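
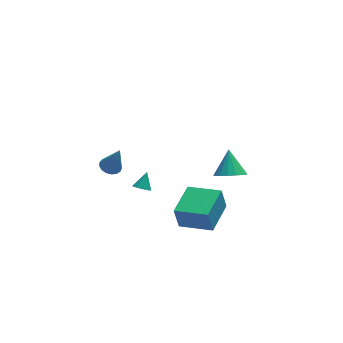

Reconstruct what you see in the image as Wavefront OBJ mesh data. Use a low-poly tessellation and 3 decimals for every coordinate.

v 3.863 0.863 -2.645
v 4.721 1.086 -3.014
v 4.097 1.997 -1.415
v 4.432 1.374 -3.225
v 4.013 1.546 -3.303
v 3.56 1.561 -3.231
v 3.176 1.416 -3.024
v 2.949 1.144 -2.731
v 2.932 0.808 -2.418
v 3.128 0.485 -2.157
v 3.492 0.248 -2.008
v 3.942 0.152 -2.005
v 4.373 0.219 -2.149
v 4.687 0.433 -2.406
v 4.813 0.746 -2.719
v -3.659 -1.866 2.898
v -3.072 -1.717 2.768
v -3.221 -2.214 4.482
v -3.192 -1.461 2.858
v -3.419 -1.298 2.956
v -3.702 -1.265 3.042
v -3.974 -1.37 3.094
v -4.175 -1.588 3.102
v -4.257 -1.871 3.062
v -4.202 -2.152 2.986
v -4.023 -2.368 2.889
v -3.761 -2.469 2.794
v -3.475 -2.432 2.723
v -3.232 -2.265 2.692
v -3.086 -2.007 2.708
v -1.857 -1.367 -0.057
v -1.416 -1.659 -0.099
v -1.403 -0.793 0.697
v -1.391 -1.407 -0.307
v -1.543 -1.139 -0.419
v -1.815 -0.959 -0.392
v -2.103 -0.934 -0.238
v -2.297 -1.075 -0.014
v -2.322 -1.327 0.193
v -2.17 -1.594 0.305
v -1.898 -1.775 0.279
v -1.61 -1.8 0.124
v 1.608 -3.183 -3.084
v 1.346 -3.082 -1.692
v 0.042 -1.984 -3.467
v -0.221 -1.883 -2.075
v 2.901 -1.457 -2.965
v 2.638 -1.356 -1.573
v 1.334 -0.258 -3.348
v 1.072 -0.157 -1.956
f 2 1 4
f 2 4 3
f 4 1 5
f 4 5 3
f 5 1 6
f 5 6 3
f 6 1 7
f 6 7 3
f 7 1 8
f 7 8 3
f 8 1 9
f 8 9 3
f 9 1 10
f 9 10 3
f 10 1 11
f 10 11 3
f 11 1 12
f 11 12 3
f 12 1 13
f 12 13 3
f 13 1 14
f 13 14 3
f 14 1 15
f 14 15 3
f 15 1 2
f 15 2 3
f 17 16 19
f 17 19 18
f 19 16 20
f 19 20 18
f 20 16 21
f 20 21 18
f 21 16 22
f 21 22 18
f 22 16 23
f 22 23 18
f 23 16 24
f 23 24 18
f 24 16 25
f 24 25 18
f 25 16 26
f 25 26 18
f 26 16 27
f 26 27 18
f 27 16 28
f 27 28 18
f 28 16 29
f 28 29 18
f 29 16 30
f 29 30 18
f 30 16 17
f 30 17 18
f 32 31 34
f 32 34 33
f 34 31 35
f 34 35 33
f 35 31 36
f 35 36 33
f 36 31 37
f 36 37 33
f 37 31 38
f 37 38 33
f 38 31 39
f 38 39 33
f 39 31 40
f 39 40 33
f 40 31 41
f 40 41 33
f 41 31 42
f 41 42 33
f 42 31 32
f 42 32 33
f 44 46 43
f 47 44 43
f 43 46 45
f 45 47 43
f 44 50 46
f 48 44 47
f 48 50 44
f 46 50 45
f 49 47 45
f 45 50 49
f 49 48 47
f 50 48 49



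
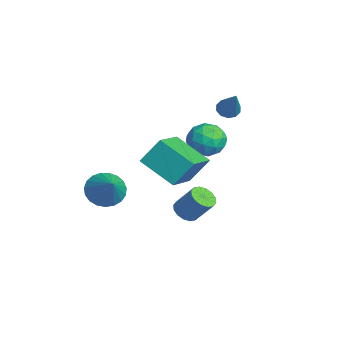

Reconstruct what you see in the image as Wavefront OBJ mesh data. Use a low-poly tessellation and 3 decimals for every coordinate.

v -0.548 -1.127 0.886
v -0.515 -0.205 2.119
v 0.791 0.089 -0.058
v 0.823 1.011 1.175
v 1.037 -2.251 1.685
v 1.069 -1.329 2.918
v 2.375 -1.035 0.741
v 2.408 -0.113 1.974
v 0.919 -0.121 -1.957
v 1.521 -0.064 -2.268
v 2.062 0.637 -1.095
v 1.461 0.581 -0.783
v 1.343 0.226 -2.359
v 1.885 0.927 -1.186
v 1.052 0.423 -2.343
v 1.594 1.124 -1.17
v 0.725 0.474 -2.223
v 1.267 1.176 -1.05
v 0.451 0.366 -2.031
v 0.992 1.067 -0.858
v 0.301 0.128 -1.82
v 0.843 0.829 -0.647
v 0.318 -0.177 -1.645
v 0.859 0.524 -0.472
v 0.495 -0.467 -1.554
v 1.037 0.234 -0.381
v 0.786 -0.664 -1.57
v 1.328 0.037 -0.397
v 1.113 -0.716 -1.69
v 1.655 -0.014 -0.517
v 1.388 -0.607 -1.882
v 1.929 0.094 -0.709
v 1.537 -0.369 -2.093
v 2.079 0.332 -0.92
v -1.979 2.16 0.275
v -1.499 2.408 1.141
v -2.161 0.612 0.819
v -1.681 0.86 1.685
v -2.609 1.237 1.49
v -2.496 2.193 1.154
v -1.164 0.827 0.806
v -1.051 1.783 0.47
v -0.995 1.584 1.469
v -1.889 1.837 1.891
v -1.771 1.183 0.069
v -2.665 1.436 0.491
v -1.723 2.42 0.66
v -1.937 0.6 1.3
v -2.482 0.822 1.185
v -2.2 0.967 1.694
v -2.309 2.293 0.668
v -2.027 2.439 1.177
v -2.679 1.751 1.382
v -1.633 0.581 0.783
v -1.351 0.727 1.292
v -1.46 2.053 0.266
v -1.178 2.198 0.775
v -0.981 1.269 0.578
v -1.145 2.081 1.362
v -1.252 1.172 1.681
v -0.948 1.152 1.165
v -0.882 1.714 0.968
v -1.67 2.23 1.61
v -1.777 1.32 1.93
v -2.322 1.542 1.815
v -2.256 2.104 1.618
v -1.374 1.746 1.803
v -1.883 1.7 0.03
v -1.99 0.79 0.35
v -1.404 0.916 0.342
v -1.338 1.478 0.145
v -2.408 1.848 0.279
v -2.515 0.939 0.598
v -2.778 1.306 0.992
v -2.712 1.868 0.795
v -2.286 1.274 0.157
v -4.085 3.138 1.667
v -3.669 3.392 1.301
v -2.695 3.142 3.253
v -3.862 3.669 1.469
v -4.14 3.743 1.712
v -4.397 3.586 1.938
v -4.535 3.257 2.061
v -4.502 2.883 2.032
v -4.309 2.606 1.864
v -4.031 2.532 1.621
v -3.774 2.689 1.395
v -3.635 3.018 1.273
v -3.633 -2.954 -2.882
v -3.039 -3.486 -3.535
v -2.187 -2.866 -1.638
v -2.962 -3.082 -3.653
v -3.001 -2.655 -3.638
v -3.149 -2.281 -3.493
v -3.381 -2.023 -3.242
v -3.657 -1.926 -2.928
v -3.928 -2.007 -2.607
v -4.148 -2.251 -2.333
v -4.28 -2.618 -2.155
v -4.299 -3.042 -2.101
v -4.204 -3.452 -2.183
v -4.009 -3.775 -2.386
v -3.75 -3.956 -2.675
v -3.471 -3.965 -2.999
v -3.219 -3.798 -3.303
f 2 4 1
f 5 2 1
f 1 4 3
f 3 5 1
f 2 8 4
f 6 2 5
f 6 8 2
f 4 8 3
f 7 5 3
f 3 8 7
f 7 6 5
f 8 6 7
f 10 9 13
f 10 13 11
f 11 13 14
f 11 14 12
f 13 9 15
f 13 15 14
f 14 15 16
f 14 16 12
f 15 9 17
f 15 17 16
f 16 17 18
f 16 18 12
f 17 9 19
f 17 19 18
f 18 19 20
f 18 20 12
f 19 9 21
f 19 21 20
f 20 21 22
f 20 22 12
f 21 9 23
f 21 23 22
f 22 23 24
f 22 24 12
f 23 9 25
f 23 25 24
f 24 25 26
f 24 26 12
f 25 9 27
f 25 27 26
f 26 27 28
f 26 28 12
f 27 9 29
f 27 29 28
f 28 29 30
f 28 30 12
f 29 9 31
f 29 31 30
f 30 31 32
f 30 32 12
f 31 9 33
f 31 33 32
f 32 33 34
f 32 34 12
f 33 9 10
f 33 10 34
f 34 10 11
f 34 11 12
f 35 72 51
f 72 46 75
f 51 75 40
f 72 75 51
f 35 51 47
f 51 40 52
f 47 52 36
f 51 52 47
f 35 47 56
f 47 36 57
f 56 57 42
f 47 57 56
f 35 56 68
f 56 42 71
f 68 71 45
f 56 71 68
f 35 68 72
f 68 45 76
f 72 76 46
f 68 76 72
f 36 52 63
f 52 40 66
f 63 66 44
f 52 66 63
f 40 75 53
f 75 46 74
f 53 74 39
f 75 74 53
f 46 76 73
f 76 45 69
f 73 69 37
f 76 69 73
f 45 71 70
f 71 42 58
f 70 58 41
f 71 58 70
f 42 57 62
f 57 36 59
f 62 59 43
f 57 59 62
f 38 64 50
f 64 44 65
f 50 65 39
f 64 65 50
f 38 50 48
f 50 39 49
f 48 49 37
f 50 49 48
f 38 48 55
f 48 37 54
f 55 54 41
f 48 54 55
f 38 55 60
f 55 41 61
f 60 61 43
f 55 61 60
f 38 60 64
f 60 43 67
f 64 67 44
f 60 67 64
f 39 65 53
f 65 44 66
f 53 66 40
f 65 66 53
f 37 49 73
f 49 39 74
f 73 74 46
f 49 74 73
f 41 54 70
f 54 37 69
f 70 69 45
f 54 69 70
f 43 61 62
f 61 41 58
f 62 58 42
f 61 58 62
f 44 67 63
f 67 43 59
f 63 59 36
f 67 59 63
f 78 77 80
f 78 80 79
f 80 77 81
f 80 81 79
f 81 77 82
f 81 82 79
f 82 77 83
f 82 83 79
f 83 77 84
f 83 84 79
f 84 77 85
f 84 85 79
f 85 77 86
f 85 86 79
f 86 77 87
f 86 87 79
f 87 77 88
f 87 88 79
f 88 77 78
f 88 78 79
f 90 89 92
f 90 92 91
f 92 89 93
f 92 93 91
f 93 89 94
f 93 94 91
f 94 89 95
f 94 95 91
f 95 89 96
f 95 96 91
f 96 89 97
f 96 97 91
f 97 89 98
f 97 98 91
f 98 89 99
f 98 99 91
f 99 89 100
f 99 100 91
f 100 89 101
f 100 101 91
f 101 89 102
f 101 102 91
f 102 89 103
f 102 103 91
f 103 89 104
f 103 104 91
f 104 89 105
f 104 105 91
f 105 89 90
f 105 90 91



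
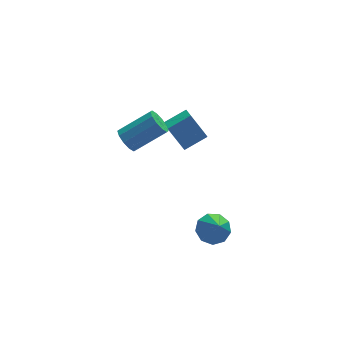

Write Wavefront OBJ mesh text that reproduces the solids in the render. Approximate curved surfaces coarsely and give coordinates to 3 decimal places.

v 3.416 -2.118 -4.307
v 3.773 -2.731 -4.758
v 3.424 -3.022 -3.073
v 4.178 -2.402 -4.519
v 4.227 -1.939 -4.181
v 3.897 -1.561 -3.903
v 3.341 -1.443 -3.813
v 2.821 -1.642 -3.955
v 2.579 -2.063 -4.262
v 2.729 -2.51 -4.59
v 3.2 -2.774 -4.786
v 0.602 2.61 -1.394
v 0.95 2.292 -1.925
v 2.547 2.292 -0.876
v 2.198 2.61 -0.346
v 0.986 2.726 -1.98
v 2.583 2.726 -0.932
v 0.875 3.115 -1.811
v 2.472 3.116 -0.763
v 0.66 3.312 -1.483
v 2.257 3.312 -0.435
v 0.422 3.24 -1.121
v 2.019 3.241 -0.073
v 0.253 2.928 -0.864
v 1.85 2.928 0.185
v 0.217 2.494 -0.808
v 1.814 2.494 0.24
v 0.328 2.104 -0.977
v 1.925 2.105 0.071
v 0.543 1.908 -1.305
v 2.14 1.908 -0.257
v 0.781 1.979 -1.667
v 2.378 1.98 -0.619
v 2.929 4.568 -2.596
v 2.908 3.711 -2.235
v 4.125 4.759 -2.071
v 4.104 3.902 -1.71
v 3.596 3.998 -3.91
v 3.575 3.141 -3.549
v 4.792 4.189 -3.385
v 4.771 3.332 -3.024
f 2 1 4
f 2 4 3
f 4 1 5
f 4 5 3
f 5 1 6
f 5 6 3
f 6 1 7
f 6 7 3
f 7 1 8
f 7 8 3
f 8 1 9
f 8 9 3
f 9 1 10
f 9 10 3
f 10 1 11
f 10 11 3
f 11 1 2
f 11 2 3
f 13 12 16
f 13 16 14
f 14 16 17
f 14 17 15
f 16 12 18
f 16 18 17
f 17 18 19
f 17 19 15
f 18 12 20
f 18 20 19
f 19 20 21
f 19 21 15
f 20 12 22
f 20 22 21
f 21 22 23
f 21 23 15
f 22 12 24
f 22 24 23
f 23 24 25
f 23 25 15
f 24 12 26
f 24 26 25
f 25 26 27
f 25 27 15
f 26 12 28
f 26 28 27
f 27 28 29
f 27 29 15
f 28 12 30
f 28 30 29
f 29 30 31
f 29 31 15
f 30 12 32
f 30 32 31
f 31 32 33
f 31 33 15
f 32 12 13
f 32 13 33
f 33 13 14
f 33 14 15
f 35 37 34
f 38 35 34
f 34 37 36
f 36 38 34
f 35 41 37
f 39 35 38
f 39 41 35
f 37 41 36
f 40 38 36
f 36 41 40
f 40 39 38
f 41 39 40



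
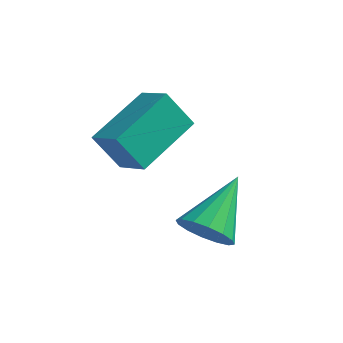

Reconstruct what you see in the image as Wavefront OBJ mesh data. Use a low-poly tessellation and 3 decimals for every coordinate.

v 1.735 -1.415 -2.781
v 2.214 -1.133 -3.299
v 1.905 0.095 -1.799
v 1.857 -1.016 -3.416
v 1.468 -1.006 -3.364
v 1.149 -1.106 -3.155
v 0.988 -1.289 -2.846
v 1.027 -1.505 -2.52
v 1.255 -1.698 -2.264
v 1.612 -1.814 -2.146
v 2.001 -1.824 -2.199
v 2.32 -1.724 -2.408
v 2.481 -1.542 -2.716
v 2.443 -1.325 -3.043
v -1.321 -1.143 -0.567
v -0.475 -1.548 -0.093
v -0.844 0.586 0.06
v 0.001 0.181 0.534
v -0.681 -0.961 -1.554
v 0.164 -1.366 -1.08
v -0.205 0.768 -0.927
v 0.641 0.363 -0.453
f 2 1 4
f 2 4 3
f 4 1 5
f 4 5 3
f 5 1 6
f 5 6 3
f 6 1 7
f 6 7 3
f 7 1 8
f 7 8 3
f 8 1 9
f 8 9 3
f 9 1 10
f 9 10 3
f 10 1 11
f 10 11 3
f 11 1 12
f 11 12 3
f 12 1 13
f 12 13 3
f 13 1 14
f 13 14 3
f 14 1 2
f 14 2 3
f 16 18 15
f 19 16 15
f 15 18 17
f 17 19 15
f 16 22 18
f 20 16 19
f 20 22 16
f 18 22 17
f 21 19 17
f 17 22 21
f 21 20 19
f 22 20 21



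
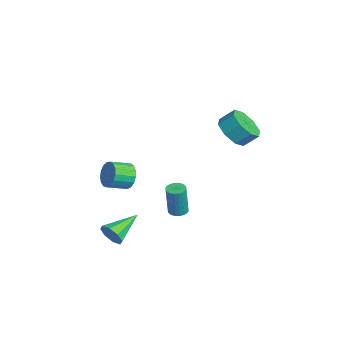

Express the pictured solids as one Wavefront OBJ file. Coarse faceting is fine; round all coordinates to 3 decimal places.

v 0.983 -4.111 -1.983
v 1.224 -3.713 -2.571
v 0.017 -2.569 -1.337
v 0.727 -3.98 -2.676
v 0.38 -4.324 -2.375
v 0.385 -4.543 -1.845
v 0.741 -4.509 -1.395
v 1.238 -4.241 -1.29
v 1.585 -3.897 -1.591
v 1.58 -3.678 -2.122
v -0.466 -0.358 -1.651
v 0.061 -0.353 -1.707
v 0.253 -0.516 0.096
v -0.274 -0.522 0.151
v 0.021 -0.151 -1.684
v 0.213 -0.315 0.118
v -0.093 0.019 -1.657
v 0.098 -0.145 0.146
v -0.264 0.131 -1.628
v -0.073 -0.032 0.174
v -0.466 0.17 -1.603
v -0.274 0.006 0.199
v -0.668 0.127 -1.586
v -0.476 -0.036 0.217
v -0.839 0.011 -1.578
v -0.647 -0.152 0.224
v -0.953 -0.161 -1.582
v -0.761 -0.325 0.221
v -0.993 -0.364 -1.596
v -0.801 -0.527 0.207
v -0.953 -0.565 -1.618
v -0.761 -0.729 0.184
v -0.838 -0.735 -1.646
v -0.647 -0.899 0.157
v -0.667 -0.848 -1.674
v -0.476 -1.011 0.128
v -0.466 -0.886 -1.699
v -0.274 -1.05 0.103
v -0.264 -0.844 -1.717
v -0.072 -1.007 0.086
v -0.093 -0.728 -1.724
v 0.099 -0.891 0.078
v 0.021 -0.555 -1.721
v 0.213 -0.719 0.082
v -3.271 -2.365 -0.515
v -2.768 -2.512 -1.159
v -2.565 -3.621 -0.748
v -3.069 -3.475 -0.105
v -2.526 -2.365 -0.88
v -2.323 -3.474 -0.469
v -2.455 -2.217 -0.518
v -2.252 -3.327 -0.107
v -2.57 -2.104 -0.156
v -2.368 -3.213 0.255
v -2.847 -2.051 0.125
v -2.644 -3.16 0.536
v -3.221 -2.07 0.258
v -3.018 -3.179 0.669
v -3.606 -2.156 0.215
v -3.403 -3.265 0.626
v -3.914 -2.291 0.004
v -3.712 -3.4 0.415
v -4.076 -2.442 -0.326
v -3.873 -3.551 0.085
v -4.053 -2.576 -0.699
v -3.85 -3.685 -0.288
v -3.851 -2.662 -1.03
v -3.648 -3.771 -0.62
v -3.516 -2.68 -1.244
v -3.313 -3.789 -0.833
v -3.125 -2.626 -1.29
v -2.923 -3.735 -0.879
v -0.927 2.498 3.48
v 0.089 2.435 3.266
v 0.283 3.179 3.966
v -0.733 3.242 4.18
v -0.287 2.964 2.806
v -0.093 3.709 3.506
v -1.037 3.221 2.741
v -0.844 3.965 3.44
v -1.723 3.053 3.109
v -1.53 3.798 3.808
v -1.943 2.561 3.694
v -1.749 3.305 4.394
v -1.567 2.031 4.154
v -1.373 2.776 4.854
v -0.816 1.775 4.22
v -0.623 2.519 4.919
v -0.13 1.942 3.852
v 0.063 2.687 4.551
f 2 1 4
f 2 4 3
f 4 1 5
f 4 5 3
f 5 1 6
f 5 6 3
f 6 1 7
f 6 7 3
f 7 1 8
f 7 8 3
f 8 1 9
f 8 9 3
f 9 1 10
f 9 10 3
f 10 1 2
f 10 2 3
f 12 11 15
f 12 15 13
f 13 15 16
f 13 16 14
f 15 11 17
f 15 17 16
f 16 17 18
f 16 18 14
f 17 11 19
f 17 19 18
f 18 19 20
f 18 20 14
f 19 11 21
f 19 21 20
f 20 21 22
f 20 22 14
f 21 11 23
f 21 23 22
f 22 23 24
f 22 24 14
f 23 11 25
f 23 25 24
f 24 25 26
f 24 26 14
f 25 11 27
f 25 27 26
f 26 27 28
f 26 28 14
f 27 11 29
f 27 29 28
f 28 29 30
f 28 30 14
f 29 11 31
f 29 31 30
f 30 31 32
f 30 32 14
f 31 11 33
f 31 33 32
f 32 33 34
f 32 34 14
f 33 11 35
f 33 35 34
f 34 35 36
f 34 36 14
f 35 11 37
f 35 37 36
f 36 37 38
f 36 38 14
f 37 11 39
f 37 39 38
f 38 39 40
f 38 40 14
f 39 11 41
f 39 41 40
f 40 41 42
f 40 42 14
f 41 11 43
f 41 43 42
f 42 43 44
f 42 44 14
f 43 11 12
f 43 12 44
f 44 12 13
f 44 13 14
f 46 45 49
f 46 49 47
f 47 49 50
f 47 50 48
f 49 45 51
f 49 51 50
f 50 51 52
f 50 52 48
f 51 45 53
f 51 53 52
f 52 53 54
f 52 54 48
f 53 45 55
f 53 55 54
f 54 55 56
f 54 56 48
f 55 45 57
f 55 57 56
f 56 57 58
f 56 58 48
f 57 45 59
f 57 59 58
f 58 59 60
f 58 60 48
f 59 45 61
f 59 61 60
f 60 61 62
f 60 62 48
f 61 45 63
f 61 63 62
f 62 63 64
f 62 64 48
f 63 45 65
f 63 65 64
f 64 65 66
f 64 66 48
f 65 45 67
f 65 67 66
f 66 67 68
f 66 68 48
f 67 45 69
f 67 69 68
f 68 69 70
f 68 70 48
f 69 45 71
f 69 71 70
f 70 71 72
f 70 72 48
f 71 45 46
f 71 46 72
f 72 46 47
f 72 47 48
f 74 73 77
f 74 77 75
f 75 77 78
f 75 78 76
f 77 73 79
f 77 79 78
f 78 79 80
f 78 80 76
f 79 73 81
f 79 81 80
f 80 81 82
f 80 82 76
f 81 73 83
f 81 83 82
f 82 83 84
f 82 84 76
f 83 73 85
f 83 85 84
f 84 85 86
f 84 86 76
f 85 73 87
f 85 87 86
f 86 87 88
f 86 88 76
f 87 73 89
f 87 89 88
f 88 89 90
f 88 90 76
f 89 73 74
f 89 74 90
f 90 74 75
f 90 75 76



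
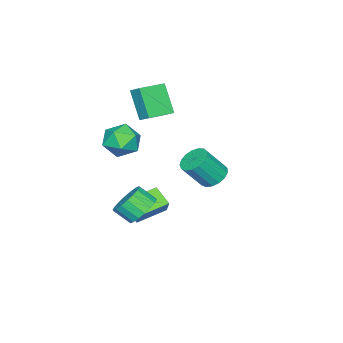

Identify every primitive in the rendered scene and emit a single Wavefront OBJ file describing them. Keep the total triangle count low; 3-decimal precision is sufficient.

v 3.849 -0.362 -1.223
v 4.574 -0.555 -1.682
v 4.777 -1.331 -1.036
v 4.051 -1.138 -0.577
v 4.705 -0.299 -1.416
v 4.907 -1.076 -0.77
v 4.666 -0.056 -1.111
v 4.869 -0.832 -0.465
v 4.466 0.127 -0.829
v 4.668 -0.65 -0.183
v 4.143 0.213 -0.625
v 4.345 -0.564 0.021
v 3.762 0.185 -0.539
v 3.964 -0.592 0.107
v 3.398 0.049 -0.588
v 3.6 -0.728 0.057
v 3.123 -0.169 -0.764
v 3.326 -0.945 -0.118
v 2.993 -0.424 -1.03
v 3.195 -1.201 -0.384
v 3.031 -0.668 -1.335
v 3.234 -1.444 -0.689
v 3.232 -0.85 -1.617
v 3.434 -1.627 -0.971
v 3.555 -0.936 -1.821
v 3.757 -1.713 -1.175
v 3.936 -0.908 -1.907
v 4.138 -1.685 -1.261
v 4.3 -0.772 -1.857
v 4.502 -1.549 -1.212
v 3.201 -1.077 2.067
v 4.007 -1.4 2.518
v 2.453 -2.42 2.442
v 3.259 -2.743 2.893
v 2.751 -1.999 3.272
v 3.213 -1.168 3.041
v 3.247 -2.652 1.919
v 3.709 -1.821 1.688
v 4.035 -2.373 2.426
v 3.729 -1.969 3.263
v 2.731 -1.851 1.697
v 2.425 -1.447 2.534
v 3.49 3.028 2.081
v 3.985 2.729 1.652
v 4.664 2.133 2.849
v 4.17 2.432 3.279
v 4.119 3.037 1.73
v 4.798 2.441 2.927
v 4.108 3.343 1.888
v 4.787 2.747 3.085
v 3.957 3.577 2.09
v 4.636 2.981 3.288
v 3.698 3.685 2.291
v 4.377 3.089 3.488
v 3.392 3.643 2.443
v 4.071 3.046 3.641
v 3.108 3.46 2.513
v 3.787 2.863 3.71
v 2.912 3.178 2.484
v 3.591 2.581 3.681
v 2.849 2.861 2.362
v 3.528 2.265 3.56
v 2.932 2.583 2.176
v 3.611 1.987 3.374
v 3.144 2.407 1.969
v 3.823 1.811 3.166
v 3.434 2.373 1.787
v 4.113 1.777 2.984
v 3.738 2.489 1.673
v 4.417 1.893 2.87
v 3.202 -1.174 -2.686
v 2.879 -2.067 -2.13
v 1.807 -0.49 -2.397
v 1.484 -1.383 -1.842
v 3.536 -0.817 -1.918
v 3.213 -1.71 -1.363
v 2.141 -0.133 -1.63
v 1.818 -1.026 -1.074
v -0.15 -3.754 3.426
v 0.052 -3.112 3.877
v -1.454 -3.237 3.276
v -1.251 -2.596 3.728
v 0.351 -2.904 1.992
v 0.554 -2.263 2.444
v -0.952 -2.388 1.843
v -0.75 -1.746 2.294
f 2 1 5
f 2 5 3
f 3 5 6
f 3 6 4
f 5 1 7
f 5 7 6
f 6 7 8
f 6 8 4
f 7 1 9
f 7 9 8
f 8 9 10
f 8 10 4
f 9 1 11
f 9 11 10
f 10 11 12
f 10 12 4
f 11 1 13
f 11 13 12
f 12 13 14
f 12 14 4
f 13 1 15
f 13 15 14
f 14 15 16
f 14 16 4
f 15 1 17
f 15 17 16
f 16 17 18
f 16 18 4
f 17 1 19
f 17 19 18
f 18 19 20
f 18 20 4
f 19 1 21
f 19 21 20
f 20 21 22
f 20 22 4
f 21 1 23
f 21 23 22
f 22 23 24
f 22 24 4
f 23 1 25
f 23 25 24
f 24 25 26
f 24 26 4
f 25 1 27
f 25 27 26
f 26 27 28
f 26 28 4
f 27 1 29
f 27 29 28
f 28 29 30
f 28 30 4
f 29 1 2
f 29 2 30
f 30 2 3
f 30 3 4
f 31 42 36
f 31 36 32
f 31 32 38
f 31 38 41
f 31 41 42
f 32 36 40
f 36 42 35
f 42 41 33
f 41 38 37
f 38 32 39
f 34 40 35
f 34 35 33
f 34 33 37
f 34 37 39
f 34 39 40
f 35 40 36
f 33 35 42
f 37 33 41
f 39 37 38
f 40 39 32
f 44 43 47
f 44 47 45
f 45 47 48
f 45 48 46
f 47 43 49
f 47 49 48
f 48 49 50
f 48 50 46
f 49 43 51
f 49 51 50
f 50 51 52
f 50 52 46
f 51 43 53
f 51 53 52
f 52 53 54
f 52 54 46
f 53 43 55
f 53 55 54
f 54 55 56
f 54 56 46
f 55 43 57
f 55 57 56
f 56 57 58
f 56 58 46
f 57 43 59
f 57 59 58
f 58 59 60
f 58 60 46
f 59 43 61
f 59 61 60
f 60 61 62
f 60 62 46
f 61 43 63
f 61 63 62
f 62 63 64
f 62 64 46
f 63 43 65
f 63 65 64
f 64 65 66
f 64 66 46
f 65 43 67
f 65 67 66
f 66 67 68
f 66 68 46
f 67 43 69
f 67 69 68
f 68 69 70
f 68 70 46
f 69 43 44
f 69 44 70
f 70 44 45
f 70 45 46
f 72 74 71
f 75 72 71
f 71 74 73
f 73 75 71
f 72 78 74
f 76 72 75
f 76 78 72
f 74 78 73
f 77 75 73
f 73 78 77
f 77 76 75
f 78 76 77
f 80 82 79
f 83 80 79
f 79 82 81
f 81 83 79
f 80 86 82
f 84 80 83
f 84 86 80
f 82 86 81
f 85 83 81
f 81 86 85
f 85 84 83
f 86 84 85



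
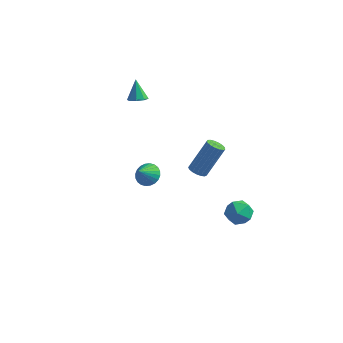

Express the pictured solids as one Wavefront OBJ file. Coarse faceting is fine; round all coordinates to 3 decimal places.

v -3.518 3.039 3.222
v -2.92 3.28 3.304
v -3.922 3.601 4.518
v -3.223 3.599 3.071
v -3.699 3.589 2.927
v -4.069 3.258 2.955
v -4.116 2.798 3.139
v -3.812 2.48 3.372
v -3.336 2.489 3.517
v -2.967 2.82 3.488
v 2.877 1.973 -3.739
v 3.558 2.37 -4.352
v 3.982 0.93 -3.188
v 4.663 1.327 -3.801
v 4.322 1.855 -3.024
v 3.639 2.499 -3.365
v 3.901 0.801 -4.175
v 3.218 1.445 -4.516
v 4.191 1.646 -4.622
v 4.451 2.297 -3.911
v 3.089 1.003 -3.629
v 3.349 1.654 -2.918
v -0.462 -1.959 1.116
v -0.016 -1.518 1.612
v -0.638 -2.801 2.024
v -0.3 -1.401 1.665
v -0.609 -1.369 1.635
v -0.896 -1.427 1.525
v -1.116 -1.566 1.354
v -1.237 -1.765 1.146
v -1.24 -1.993 0.933
v -1.124 -2.217 0.749
v -0.907 -2.401 0.62
v -0.623 -2.518 0.567
v -0.314 -2.55 0.597
v -0.027 -2.492 0.707
v 0.193 -2.353 0.879
v 0.314 -2.154 1.087
v 0.316 -1.926 1.299
v 0.201 -1.702 1.484
v 2.885 -2.426 3.039
v 3.312 -2.151 2.739
v 4.022 -1.219 4.601
v 3.595 -1.494 4.901
v 3.096 -1.97 2.73
v 3.805 -1.037 4.592
v 2.832 -1.893 2.792
v 3.541 -0.96 4.654
v 2.58 -1.938 2.911
v 3.289 -1.006 4.773
v 2.397 -2.095 3.059
v 3.107 -1.163 4.921
v 2.327 -2.328 3.202
v 3.036 -1.396 5.065
v 2.385 -2.584 3.308
v 3.094 -1.651 5.171
v 2.557 -2.803 3.353
v 3.266 -1.87 5.215
v 2.805 -2.936 3.325
v 3.514 -2.003 5.187
v 3.071 -2.952 3.232
v 3.78 -2.02 5.094
v 3.294 -2.848 3.095
v 4.003 -1.915 4.957
v 3.424 -2.647 2.944
v 4.133 -1.715 4.807
v 3.431 -2.396 2.816
v 4.14 -1.463 4.678
f 2 1 4
f 2 4 3
f 4 1 5
f 4 5 3
f 5 1 6
f 5 6 3
f 6 1 7
f 6 7 3
f 7 1 8
f 7 8 3
f 8 1 9
f 8 9 3
f 9 1 10
f 9 10 3
f 10 1 2
f 10 2 3
f 11 22 16
f 11 16 12
f 11 12 18
f 11 18 21
f 11 21 22
f 12 16 20
f 16 22 15
f 22 21 13
f 21 18 17
f 18 12 19
f 14 20 15
f 14 15 13
f 14 13 17
f 14 17 19
f 14 19 20
f 15 20 16
f 13 15 22
f 17 13 21
f 19 17 18
f 20 19 12
f 24 23 26
f 24 26 25
f 26 23 27
f 26 27 25
f 27 23 28
f 27 28 25
f 28 23 29
f 28 29 25
f 29 23 30
f 29 30 25
f 30 23 31
f 30 31 25
f 31 23 32
f 31 32 25
f 32 23 33
f 32 33 25
f 33 23 34
f 33 34 25
f 34 23 35
f 34 35 25
f 35 23 36
f 35 36 25
f 36 23 37
f 36 37 25
f 37 23 38
f 37 38 25
f 38 23 39
f 38 39 25
f 39 23 40
f 39 40 25
f 40 23 24
f 40 24 25
f 42 41 45
f 42 45 43
f 43 45 46
f 43 46 44
f 45 41 47
f 45 47 46
f 46 47 48
f 46 48 44
f 47 41 49
f 47 49 48
f 48 49 50
f 48 50 44
f 49 41 51
f 49 51 50
f 50 51 52
f 50 52 44
f 51 41 53
f 51 53 52
f 52 53 54
f 52 54 44
f 53 41 55
f 53 55 54
f 54 55 56
f 54 56 44
f 55 41 57
f 55 57 56
f 56 57 58
f 56 58 44
f 57 41 59
f 57 59 58
f 58 59 60
f 58 60 44
f 59 41 61
f 59 61 60
f 60 61 62
f 60 62 44
f 61 41 63
f 61 63 62
f 62 63 64
f 62 64 44
f 63 41 65
f 63 65 64
f 64 65 66
f 64 66 44
f 65 41 67
f 65 67 66
f 66 67 68
f 66 68 44
f 67 41 42
f 67 42 68
f 68 42 43
f 68 43 44



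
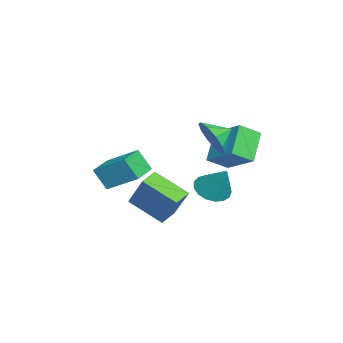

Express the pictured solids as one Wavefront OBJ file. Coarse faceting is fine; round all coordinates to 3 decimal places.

v -1.48 2.829 0.638
v -0.924 3.443 -0.007
v -1.92 3.671 1.062
v -1.485 3.298 -0.301
v -2.043 2.974 -0.236
v -2.387 2.595 0.163
v -2.384 2.305 0.744
v -2.036 2.215 1.284
v -1.476 2.359 1.578
v -0.917 2.683 1.513
v -0.574 3.063 1.114
v -0.577 3.353 0.533
v -0.288 1.317 -3.4
v -0.866 -0.187 -2.451
v 0.538 2.016 -1.79
v -0.04 0.512 -0.841
v 0.52 0.868 -3.619
v -0.058 -0.636 -2.67
v 1.346 1.567 -2.009
v 0.768 0.063 -1.06
v -4.429 2.748 -0.191
v -3.201 3.938 0.787
v -4.844 3.681 -0.804
v -3.615 4.87 0.175
v -3.205 2.49 -1.415
v -1.976 3.679 -0.436
v -3.619 3.422 -2.027
v -2.391 4.612 -1.049
v 1.637 3.082 -0.964
v 2.346 3.232 -1.407
v 2.343 3.718 0.384
v 2.129 3.572 -1.454
v 1.799 3.801 -1.388
v 1.431 3.864 -1.226
v 1.111 3.749 -1.003
v 0.911 3.48 -0.772
v 0.877 3.121 -0.584
v 1.017 2.752 -0.484
v 1.3 2.459 -0.494
v 1.659 2.309 -0.611
v 2.013 2.336 -0.81
v 2.281 2.533 -1.043
v 2.401 2.857 -1.259
v -1.909 -1.183 -2.168
v -2.084 -1.79 -1.124
v -1.39 0.241 -1.254
v -1.565 -0.365 -0.21
v -0.595 -1.635 -2.21
v -0.77 -2.241 -1.166
v -0.076 -0.21 -1.296
v -0.251 -0.817 -0.252
f 2 1 4
f 2 4 3
f 4 1 5
f 4 5 3
f 5 1 6
f 5 6 3
f 6 1 7
f 6 7 3
f 7 1 8
f 7 8 3
f 8 1 9
f 8 9 3
f 9 1 10
f 9 10 3
f 10 1 11
f 10 11 3
f 11 1 12
f 11 12 3
f 12 1 2
f 12 2 3
f 14 16 13
f 17 14 13
f 13 16 15
f 15 17 13
f 14 20 16
f 18 14 17
f 18 20 14
f 16 20 15
f 19 17 15
f 15 20 19
f 19 18 17
f 20 18 19
f 22 24 21
f 25 22 21
f 21 24 23
f 23 25 21
f 22 28 24
f 26 22 25
f 26 28 22
f 24 28 23
f 27 25 23
f 23 28 27
f 27 26 25
f 28 26 27
f 30 29 32
f 30 32 31
f 32 29 33
f 32 33 31
f 33 29 34
f 33 34 31
f 34 29 35
f 34 35 31
f 35 29 36
f 35 36 31
f 36 29 37
f 36 37 31
f 37 29 38
f 37 38 31
f 38 29 39
f 38 39 31
f 39 29 40
f 39 40 31
f 40 29 41
f 40 41 31
f 41 29 42
f 41 42 31
f 42 29 43
f 42 43 31
f 43 29 30
f 43 30 31
f 45 47 44
f 48 45 44
f 44 47 46
f 46 48 44
f 45 51 47
f 49 45 48
f 49 51 45
f 47 51 46
f 50 48 46
f 46 51 50
f 50 49 48
f 51 49 50



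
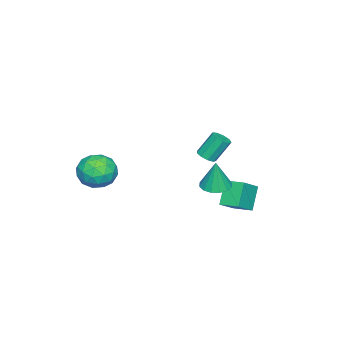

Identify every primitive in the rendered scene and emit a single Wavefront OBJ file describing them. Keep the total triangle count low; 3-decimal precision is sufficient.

v 1.847 -2.401 -0.853
v 2.693 -2.092 -0.077
v 2.347 -4.248 -0.663
v 3.193 -3.939 0.113
v 2.047 -3.836 0.411
v 1.738 -2.695 0.293
v 3.302 -3.645 -1.033
v 2.993 -2.504 -1.151
v 3.592 -2.861 -0.189
v 2.817 -2.979 0.704
v 2.223 -3.361 -1.444
v 1.448 -3.479 -0.551
v 2.226 -2.085 -0.482
v 2.814 -4.255 -0.258
v 2.14 -4.195 -0.083
v 2.637 -4.013 0.373
v 1.665 -2.439 -0.264
v 2.162 -2.257 0.192
v 1.783 -3.282 0.479
v 2.878 -4.083 -0.932
v 3.375 -3.901 -0.476
v 2.403 -2.327 -1.113
v 2.9 -2.145 -0.657
v 3.257 -3.058 -1.219
v 3.252 -2.355 -0.092
v 3.545 -3.441 0.02
v 3.609 -3.268 -0.653
v 3.428 -2.597 -0.723
v 2.796 -2.424 0.433
v 3.09 -3.51 0.545
v 2.416 -3.449 0.72
v 2.235 -2.778 0.651
v 3.324 -2.876 0.367
v 1.95 -2.83 -1.285
v 2.244 -3.916 -1.173
v 2.805 -3.562 -1.391
v 2.624 -2.891 -1.46
v 1.495 -2.899 -0.76
v 1.788 -3.985 -0.648
v 1.612 -3.743 -0.017
v 1.431 -3.072 -0.087
v 1.716 -3.464 -1.107
v 2.005 2.887 1.98
v 2.496 3.194 2.019
v 2.005 3.819 3.279
v 1.515 3.513 3.24
v 2.225 3.398 1.812
v 1.734 4.023 3.073
v 1.851 3.362 1.684
v 1.36 3.987 2.945
v 1.549 3.104 1.695
v 1.059 3.73 2.955
v 1.461 2.745 1.838
v 0.97 3.37 3.099
v 1.628 2.453 2.048
v 1.137 3.078 3.309
v 1.971 2.364 2.226
v 1.48 2.989 3.487
v 2.33 2.519 2.289
v 1.839 3.145 3.549
v 2.538 2.848 2.207
v 2.047 3.473 3.467
v 2.763 3.775 0.493
v 3.539 3.464 0.413
v 2.977 3.865 2.227
v 3.587 3.895 0.385
v 3.415 4.294 0.386
v 3.068 4.554 0.415
v 2.639 4.606 0.465
v 2.243 4.435 0.523
v 1.987 4.087 0.572
v 1.939 3.656 0.601
v 2.111 3.257 0.6
v 2.458 2.997 0.57
v 2.887 2.945 0.52
v 3.283 3.116 0.463
v -2.748 2.324 -4.605
v -3.726 2.204 -3.282
v -2.61 3.508 -4.395
v -3.588 3.387 -3.072
v -1.552 2.033 -3.748
v -2.53 1.912 -2.425
v -1.414 3.216 -3.538
v -2.392 3.096 -2.215
f 1 38 17
f 38 12 41
f 17 41 6
f 38 41 17
f 1 17 13
f 17 6 18
f 13 18 2
f 17 18 13
f 1 13 22
f 13 2 23
f 22 23 8
f 13 23 22
f 1 22 34
f 22 8 37
f 34 37 11
f 22 37 34
f 1 34 38
f 34 11 42
f 38 42 12
f 34 42 38
f 2 18 29
f 18 6 32
f 29 32 10
f 18 32 29
f 6 41 19
f 41 12 40
f 19 40 5
f 41 40 19
f 12 42 39
f 42 11 35
f 39 35 3
f 42 35 39
f 11 37 36
f 37 8 24
f 36 24 7
f 37 24 36
f 8 23 28
f 23 2 25
f 28 25 9
f 23 25 28
f 4 30 16
f 30 10 31
f 16 31 5
f 30 31 16
f 4 16 14
f 16 5 15
f 14 15 3
f 16 15 14
f 4 14 21
f 14 3 20
f 21 20 7
f 14 20 21
f 4 21 26
f 21 7 27
f 26 27 9
f 21 27 26
f 4 26 30
f 26 9 33
f 30 33 10
f 26 33 30
f 5 31 19
f 31 10 32
f 19 32 6
f 31 32 19
f 3 15 39
f 15 5 40
f 39 40 12
f 15 40 39
f 7 20 36
f 20 3 35
f 36 35 11
f 20 35 36
f 9 27 28
f 27 7 24
f 28 24 8
f 27 24 28
f 10 33 29
f 33 9 25
f 29 25 2
f 33 25 29
f 44 43 47
f 44 47 45
f 45 47 48
f 45 48 46
f 47 43 49
f 47 49 48
f 48 49 50
f 48 50 46
f 49 43 51
f 49 51 50
f 50 51 52
f 50 52 46
f 51 43 53
f 51 53 52
f 52 53 54
f 52 54 46
f 53 43 55
f 53 55 54
f 54 55 56
f 54 56 46
f 55 43 57
f 55 57 56
f 56 57 58
f 56 58 46
f 57 43 59
f 57 59 58
f 58 59 60
f 58 60 46
f 59 43 61
f 59 61 60
f 60 61 62
f 60 62 46
f 61 43 44
f 61 44 62
f 62 44 45
f 62 45 46
f 64 63 66
f 64 66 65
f 66 63 67
f 66 67 65
f 67 63 68
f 67 68 65
f 68 63 69
f 68 69 65
f 69 63 70
f 69 70 65
f 70 63 71
f 70 71 65
f 71 63 72
f 71 72 65
f 72 63 73
f 72 73 65
f 73 63 74
f 73 74 65
f 74 63 75
f 74 75 65
f 75 63 76
f 75 76 65
f 76 63 64
f 76 64 65
f 78 80 77
f 81 78 77
f 77 80 79
f 79 81 77
f 78 84 80
f 82 78 81
f 82 84 78
f 80 84 79
f 83 81 79
f 79 84 83
f 83 82 81
f 84 82 83



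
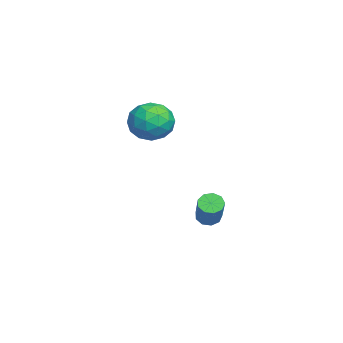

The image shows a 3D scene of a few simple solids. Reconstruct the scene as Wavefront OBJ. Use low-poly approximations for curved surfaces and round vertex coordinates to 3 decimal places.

v -1.932 0.356 1.812
v -1.338 -0.329 2.364
v -3.302 -0.071 2.756
v -2.708 -0.756 3.308
v -2.55 0.288 3.414
v -1.703 0.553 2.83
v -2.937 -0.953 2.29
v -2.09 -0.688 1.706
v -1.958 -1.138 2.66
v -1.72 -0.371 3.354
v -2.92 -0.029 1.766
v -2.682 0.738 2.46
v -1.515 0.051 2.005
v -3.125 -0.451 3.115
v -3.033 0.163 3.177
v -2.683 -0.24 3.502
v -1.729 0.57 2.279
v -1.38 0.167 2.603
v -2.093 0.53 3.22
v -3.26 -0.567 2.517
v -2.911 -0.97 2.841
v -1.957 -0.16 1.618
v -1.607 -0.563 1.943
v -2.547 -0.93 1.9
v -1.53 -0.827 2.503
v -2.336 -1.078 3.058
v -2.47 -1.194 2.46
v -1.972 -1.038 2.117
v -1.39 -0.376 2.912
v -2.195 -0.627 3.467
v -2.102 -0.013 3.528
v -1.605 0.142 3.185
v -1.755 -0.851 3.085
v -2.445 0.227 1.653
v -3.25 -0.024 2.208
v -3.035 -0.542 1.935
v -2.538 -0.387 1.592
v -2.304 0.678 2.062
v -3.11 0.427 2.617
v -2.668 0.638 3.003
v -2.17 0.794 2.66
v -2.885 0.451 2.035
v -2.718 2.17 -2.947
v -2.365 1.906 -3.309
v -0.929 2.026 -1.994
v -1.282 2.29 -1.633
v -2.347 2.292 -3.363
v -0.912 2.412 -2.049
v -2.503 2.621 -3.223
v -1.068 2.74 -1.908
v -2.759 2.739 -2.953
v -1.324 2.858 -1.639
v -2.996 2.591 -2.681
v -1.561 2.71 -1.367
v -3.103 2.246 -2.534
v -1.667 2.365 -1.219
v -3.029 1.866 -2.579
v -1.594 1.985 -1.265
v -2.81 1.628 -2.797
v -1.374 1.748 -1.483
v -2.547 1.644 -3.085
v -1.112 1.764 -1.771
f 1 38 17
f 38 12 41
f 17 41 6
f 38 41 17
f 1 17 13
f 17 6 18
f 13 18 2
f 17 18 13
f 1 13 22
f 13 2 23
f 22 23 8
f 13 23 22
f 1 22 34
f 22 8 37
f 34 37 11
f 22 37 34
f 1 34 38
f 34 11 42
f 38 42 12
f 34 42 38
f 2 18 29
f 18 6 32
f 29 32 10
f 18 32 29
f 6 41 19
f 41 12 40
f 19 40 5
f 41 40 19
f 12 42 39
f 42 11 35
f 39 35 3
f 42 35 39
f 11 37 36
f 37 8 24
f 36 24 7
f 37 24 36
f 8 23 28
f 23 2 25
f 28 25 9
f 23 25 28
f 4 30 16
f 30 10 31
f 16 31 5
f 30 31 16
f 4 16 14
f 16 5 15
f 14 15 3
f 16 15 14
f 4 14 21
f 14 3 20
f 21 20 7
f 14 20 21
f 4 21 26
f 21 7 27
f 26 27 9
f 21 27 26
f 4 26 30
f 26 9 33
f 30 33 10
f 26 33 30
f 5 31 19
f 31 10 32
f 19 32 6
f 31 32 19
f 3 15 39
f 15 5 40
f 39 40 12
f 15 40 39
f 7 20 36
f 20 3 35
f 36 35 11
f 20 35 36
f 9 27 28
f 27 7 24
f 28 24 8
f 27 24 28
f 10 33 29
f 33 9 25
f 29 25 2
f 33 25 29
f 44 43 47
f 44 47 45
f 45 47 48
f 45 48 46
f 47 43 49
f 47 49 48
f 48 49 50
f 48 50 46
f 49 43 51
f 49 51 50
f 50 51 52
f 50 52 46
f 51 43 53
f 51 53 52
f 52 53 54
f 52 54 46
f 53 43 55
f 53 55 54
f 54 55 56
f 54 56 46
f 55 43 57
f 55 57 56
f 56 57 58
f 56 58 46
f 57 43 59
f 57 59 58
f 58 59 60
f 58 60 46
f 59 43 61
f 59 61 60
f 60 61 62
f 60 62 46
f 61 43 44
f 61 44 62
f 62 44 45
f 62 45 46



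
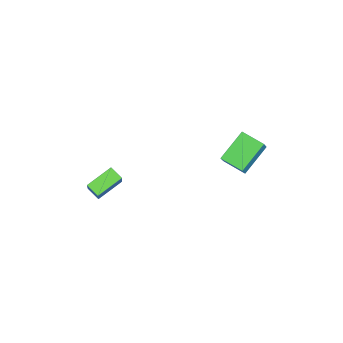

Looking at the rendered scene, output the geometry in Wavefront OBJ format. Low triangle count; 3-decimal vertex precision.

v -3.046 1.229 -2.432
v -4.567 2.003 -1.314
v -2.613 2.552 -2.759
v -4.133 3.326 -1.641
v -2.387 1.234 -1.539
v -3.907 2.008 -0.421
v -1.953 2.557 -1.866
v -3.474 3.331 -0.748
v 2.633 -4.519 -0.825
v 1.48 -3.604 -0.198
v 2.949 -3.849 -1.221
v 1.796 -2.934 -0.594
v 3.884 -4.106 0.874
v 2.731 -3.191 1.501
v 4.2 -3.436 0.478
v 3.047 -2.521 1.105
f 2 4 1
f 5 2 1
f 1 4 3
f 3 5 1
f 2 8 4
f 6 2 5
f 6 8 2
f 4 8 3
f 7 5 3
f 3 8 7
f 7 6 5
f 8 6 7
f 10 12 9
f 13 10 9
f 9 12 11
f 11 13 9
f 10 16 12
f 14 10 13
f 14 16 10
f 12 16 11
f 15 13 11
f 11 16 15
f 15 14 13
f 16 14 15



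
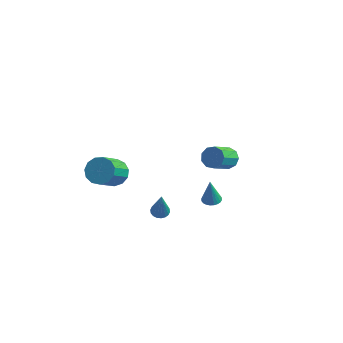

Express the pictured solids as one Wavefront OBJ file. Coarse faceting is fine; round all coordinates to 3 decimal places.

v 0.389 4.268 -2.605
v 0.85 4.593 -2.051
v 0.491 3.077 -0.862
v 0.031 2.752 -1.415
v 0.34 4.762 -1.99
v -0.019 3.246 -0.801
v -0.147 4.699 -2.217
v -0.505 3.184 -1.027
v -0.383 4.435 -2.625
v -0.741 2.919 -1.435
v -0.257 4.092 -3.023
v -0.616 2.577 -1.834
v 0.17 3.832 -3.226
v -0.188 2.316 -2.037
v 0.701 3.775 -3.138
v 0.342 2.26 -1.949
v 1.085 3.949 -2.801
v 0.727 2.434 -1.611
v 1.144 4.272 -2.372
v 0.785 2.757 -1.182
v -0.974 -2.83 -2.153
v -0.552 -2.449 -2.116
v -0.626 -3.41 -0.187
v -0.755 -2.316 -2.041
v -1.001 -2.285 -1.988
v -1.242 -2.362 -1.968
v -1.43 -2.531 -1.985
v -1.527 -2.76 -2.035
v -1.516 -3.003 -2.108
v -1.396 -3.211 -2.191
v -1.194 -3.344 -2.266
v -0.948 -3.375 -2.319
v -0.707 -3.298 -2.339
v -0.519 -3.128 -2.322
v -0.421 -2.9 -2.272
v -0.433 -2.657 -2.198
v 2.115 -2.571 -0.158
v 2.697 -2.666 -0.129
v 2.025 -2.629 1.458
v 2.688 -2.436 -0.122
v 2.592 -2.226 -0.119
v 2.424 -2.07 -0.123
v 2.208 -1.989 -0.132
v 1.978 -1.997 -0.145
v 1.769 -2.093 -0.16
v 1.613 -2.261 -0.175
v 1.533 -2.477 -0.187
v 1.542 -2.707 -0.195
v 1.638 -2.916 -0.197
v 1.806 -3.073 -0.193
v 2.022 -3.153 -0.184
v 2.251 -3.145 -0.171
v 2.46 -3.05 -0.156
v 2.617 -2.881 -0.141
v -3.87 -2.856 0.416
v -2.935 -2.955 0.384
v -3.056 -4.563 1.852
v -3.99 -4.464 1.884
v -3.035 -2.601 0.765
v -3.156 -4.209 2.232
v -3.399 -2.327 1.035
v -3.52 -3.935 2.502
v -3.913 -2.221 1.108
v -4.034 -3.829 2.576
v -4.413 -2.317 0.962
v -4.534 -3.925 2.429
v -4.74 -2.584 0.643
v -4.861 -4.192 2.11
v -4.791 -2.937 0.251
v -4.912 -4.545 1.719
v -4.55 -3.265 -0.088
v -4.671 -4.873 1.38
v -4.092 -3.462 -0.266
v -4.213 -5.07 1.201
v -3.564 -3.468 -0.229
v -3.685 -5.076 1.239
v -3.133 -3.279 0.014
v -3.253 -4.886 1.481
f 2 1 5
f 2 5 3
f 3 5 6
f 3 6 4
f 5 1 7
f 5 7 6
f 6 7 8
f 6 8 4
f 7 1 9
f 7 9 8
f 8 9 10
f 8 10 4
f 9 1 11
f 9 11 10
f 10 11 12
f 10 12 4
f 11 1 13
f 11 13 12
f 12 13 14
f 12 14 4
f 13 1 15
f 13 15 14
f 14 15 16
f 14 16 4
f 15 1 17
f 15 17 16
f 16 17 18
f 16 18 4
f 17 1 19
f 17 19 18
f 18 19 20
f 18 20 4
f 19 1 2
f 19 2 20
f 20 2 3
f 20 3 4
f 22 21 24
f 22 24 23
f 24 21 25
f 24 25 23
f 25 21 26
f 25 26 23
f 26 21 27
f 26 27 23
f 27 21 28
f 27 28 23
f 28 21 29
f 28 29 23
f 29 21 30
f 29 30 23
f 30 21 31
f 30 31 23
f 31 21 32
f 31 32 23
f 32 21 33
f 32 33 23
f 33 21 34
f 33 34 23
f 34 21 35
f 34 35 23
f 35 21 36
f 35 36 23
f 36 21 22
f 36 22 23
f 38 37 40
f 38 40 39
f 40 37 41
f 40 41 39
f 41 37 42
f 41 42 39
f 42 37 43
f 42 43 39
f 43 37 44
f 43 44 39
f 44 37 45
f 44 45 39
f 45 37 46
f 45 46 39
f 46 37 47
f 46 47 39
f 47 37 48
f 47 48 39
f 48 37 49
f 48 49 39
f 49 37 50
f 49 50 39
f 50 37 51
f 50 51 39
f 51 37 52
f 51 52 39
f 52 37 53
f 52 53 39
f 53 37 54
f 53 54 39
f 54 37 38
f 54 38 39
f 56 55 59
f 56 59 57
f 57 59 60
f 57 60 58
f 59 55 61
f 59 61 60
f 60 61 62
f 60 62 58
f 61 55 63
f 61 63 62
f 62 63 64
f 62 64 58
f 63 55 65
f 63 65 64
f 64 65 66
f 64 66 58
f 65 55 67
f 65 67 66
f 66 67 68
f 66 68 58
f 67 55 69
f 67 69 68
f 68 69 70
f 68 70 58
f 69 55 71
f 69 71 70
f 70 71 72
f 70 72 58
f 71 55 73
f 71 73 72
f 72 73 74
f 72 74 58
f 73 55 75
f 73 75 74
f 74 75 76
f 74 76 58
f 75 55 77
f 75 77 76
f 76 77 78
f 76 78 58
f 77 55 56
f 77 56 78
f 78 56 57
f 78 57 58



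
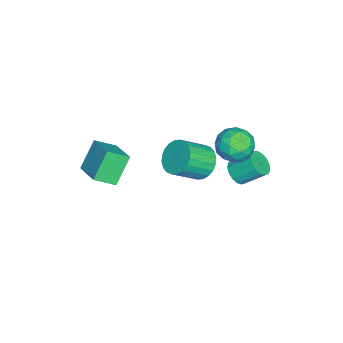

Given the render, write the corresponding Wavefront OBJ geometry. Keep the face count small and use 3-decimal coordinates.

v 1.732 -1.925 3.479
v 2.19 -2.898 4.116
v 3.063 -0.879 4.121
v 3.521 -1.852 4.758
v 2.719 -2.348 2.122
v 3.177 -3.321 2.759
v 4.05 -1.302 2.764
v 4.508 -2.275 3.401
v -1.295 4.248 2.092
v -0.335 3.948 1.718
v -1.445 2.732 2.922
v -0.485 2.432 2.548
v -0.556 3.217 3.276
v -0.463 4.154 2.763
v -1.317 2.526 1.877
v -1.224 3.463 1.364
v -0.349 2.884 1.585
v 0.121 3.311 2.45
v -1.901 3.369 2.19
v -1.431 3.796 3.055
v -0.802 4.231 1.832
v -0.978 2.449 2.808
v -1.02 2.91 3.236
v -0.456 2.734 3.016
v -0.877 4.352 2.446
v -0.313 4.176 2.226
v -0.443 3.746 3.142
v -1.467 2.504 2.414
v -0.903 2.328 2.194
v -1.324 3.946 1.624
v -0.76 3.77 1.404
v -1.337 2.934 1.498
v -0.246 3.429 1.534
v -0.334 2.538 2.023
v -0.823 2.594 1.628
v -0.768 3.144 1.326
v 0.031 3.68 2.042
v -0.058 2.789 2.531
v -0.099 3.25 2.958
v -0.045 3.801 2.656
v 0.022 3.055 1.965
v -1.722 3.891 2.109
v -1.811 3 2.598
v -1.735 2.879 1.984
v -1.681 3.43 1.682
v -1.446 4.142 2.617
v -1.534 3.251 3.106
v -1.012 3.536 3.314
v -0.957 4.086 3.012
v -1.802 3.625 2.675
v 0.465 1.997 1.87
v 0.991 1.672 1.084
v 1.882 0.598 2.124
v 1.355 0.923 2.91
v 1.211 1.971 1.205
v 2.101 0.897 2.245
v 1.317 2.274 1.426
v 2.208 1.2 2.466
v 1.293 2.535 1.716
v 2.184 1.461 2.756
v 1.144 2.714 2.028
v 2.034 1.64 3.069
v 0.891 2.783 2.317
v 1.781 1.71 3.357
v 0.573 2.733 2.538
v 1.463 1.66 3.578
v 0.238 2.571 2.656
v 1.129 1.498 3.697
v -0.062 2.322 2.656
v 0.829 1.248 3.696
v -0.281 2.023 2.535
v 0.609 0.949 3.575
v -0.388 1.72 2.314
v 0.503 0.646 3.354
v -0.364 1.459 2.024
v 0.527 0.385 3.064
v -0.214 1.28 1.711
v 0.676 0.206 2.752
v 0.039 1.21 1.423
v 0.929 0.137 2.463
v 0.357 1.26 1.202
v 1.247 0.187 2.242
v 0.691 1.422 1.083
v 1.582 0.349 2.124
v -2.268 3.212 -1.322
v -1.687 2.91 -0.918
v -1.771 4.065 0.067
v -2.352 4.368 -0.338
v -1.52 3.13 -1.162
v -1.603 4.285 -0.177
v -1.524 3.368 -1.442
v -1.607 4.524 -0.458
v -1.699 3.572 -1.695
v -1.782 4.727 -0.711
v -2.004 3.692 -1.863
v -2.087 4.848 -0.879
v -2.37 3.703 -1.907
v -2.453 4.858 -0.922
v -2.712 3.602 -1.817
v -2.796 4.757 -0.832
v -2.953 3.411 -1.613
v -3.036 4.566 -0.629
v -3.037 3.175 -1.343
v -3.121 4.33 -0.359
v -2.945 2.947 -1.068
v -3.028 4.102 -0.084
v -2.698 2.78 -0.851
v -2.781 3.936 0.133
v -2.352 2.712 -0.743
v -2.436 3.868 0.242
v -1.988 2.759 -0.766
v -2.071 3.915 0.218
f 2 4 1
f 5 2 1
f 1 4 3
f 3 5 1
f 2 8 4
f 6 2 5
f 6 8 2
f 4 8 3
f 7 5 3
f 3 8 7
f 7 6 5
f 8 6 7
f 9 46 25
f 46 20 49
f 25 49 14
f 46 49 25
f 9 25 21
f 25 14 26
f 21 26 10
f 25 26 21
f 9 21 30
f 21 10 31
f 30 31 16
f 21 31 30
f 9 30 42
f 30 16 45
f 42 45 19
f 30 45 42
f 9 42 46
f 42 19 50
f 46 50 20
f 42 50 46
f 10 26 37
f 26 14 40
f 37 40 18
f 26 40 37
f 14 49 27
f 49 20 48
f 27 48 13
f 49 48 27
f 20 50 47
f 50 19 43
f 47 43 11
f 50 43 47
f 19 45 44
f 45 16 32
f 44 32 15
f 45 32 44
f 16 31 36
f 31 10 33
f 36 33 17
f 31 33 36
f 12 38 24
f 38 18 39
f 24 39 13
f 38 39 24
f 12 24 22
f 24 13 23
f 22 23 11
f 24 23 22
f 12 22 29
f 22 11 28
f 29 28 15
f 22 28 29
f 12 29 34
f 29 15 35
f 34 35 17
f 29 35 34
f 12 34 38
f 34 17 41
f 38 41 18
f 34 41 38
f 13 39 27
f 39 18 40
f 27 40 14
f 39 40 27
f 11 23 47
f 23 13 48
f 47 48 20
f 23 48 47
f 15 28 44
f 28 11 43
f 44 43 19
f 28 43 44
f 17 35 36
f 35 15 32
f 36 32 16
f 35 32 36
f 18 41 37
f 41 17 33
f 37 33 10
f 41 33 37
f 52 51 55
f 52 55 53
f 53 55 56
f 53 56 54
f 55 51 57
f 55 57 56
f 56 57 58
f 56 58 54
f 57 51 59
f 57 59 58
f 58 59 60
f 58 60 54
f 59 51 61
f 59 61 60
f 60 61 62
f 60 62 54
f 61 51 63
f 61 63 62
f 62 63 64
f 62 64 54
f 63 51 65
f 63 65 64
f 64 65 66
f 64 66 54
f 65 51 67
f 65 67 66
f 66 67 68
f 66 68 54
f 67 51 69
f 67 69 68
f 68 69 70
f 68 70 54
f 69 51 71
f 69 71 70
f 70 71 72
f 70 72 54
f 71 51 73
f 71 73 72
f 72 73 74
f 72 74 54
f 73 51 75
f 73 75 74
f 74 75 76
f 74 76 54
f 75 51 77
f 75 77 76
f 76 77 78
f 76 78 54
f 77 51 79
f 77 79 78
f 78 79 80
f 78 80 54
f 79 51 81
f 79 81 80
f 80 81 82
f 80 82 54
f 81 51 83
f 81 83 82
f 82 83 84
f 82 84 54
f 83 51 52
f 83 52 84
f 84 52 53
f 84 53 54
f 86 85 89
f 86 89 87
f 87 89 90
f 87 90 88
f 89 85 91
f 89 91 90
f 90 91 92
f 90 92 88
f 91 85 93
f 91 93 92
f 92 93 94
f 92 94 88
f 93 85 95
f 93 95 94
f 94 95 96
f 94 96 88
f 95 85 97
f 95 97 96
f 96 97 98
f 96 98 88
f 97 85 99
f 97 99 98
f 98 99 100
f 98 100 88
f 99 85 101
f 99 101 100
f 100 101 102
f 100 102 88
f 101 85 103
f 101 103 102
f 102 103 104
f 102 104 88
f 103 85 105
f 103 105 104
f 104 105 106
f 104 106 88
f 105 85 107
f 105 107 106
f 106 107 108
f 106 108 88
f 107 85 109
f 107 109 108
f 108 109 110
f 108 110 88
f 109 85 111
f 109 111 110
f 110 111 112
f 110 112 88
f 111 85 86
f 111 86 112
f 112 86 87
f 112 87 88



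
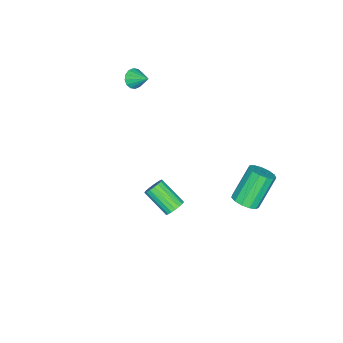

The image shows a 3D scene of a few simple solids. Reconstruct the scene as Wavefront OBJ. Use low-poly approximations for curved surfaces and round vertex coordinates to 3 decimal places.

v 2.96 1.871 -0.347
v 3.479 1.957 -0.103
v 3.239 0.635 0.872
v 2.72 0.549 0.627
v 3.321 2.096 0.047
v 3.081 0.774 1.021
v 3.092 2.191 0.119
v 2.852 0.868 1.093
v 2.836 2.222 0.098
v 2.597 0.899 1.072
v 2.606 2.183 -0.011
v 2.366 0.861 0.964
v 2.445 2.083 -0.186
v 2.205 0.761 0.788
v 2.386 1.941 -0.393
v 2.146 0.619 0.581
v 2.441 1.785 -0.592
v 2.201 0.463 0.383
v 2.599 1.646 -0.741
v 2.359 0.324 0.233
v 2.828 1.552 -0.813
v 2.588 0.229 0.161
v 3.083 1.521 -0.792
v 2.844 0.198 0.182
v 3.314 1.559 -0.684
v 3.074 0.237 0.291
v 3.475 1.659 -0.508
v 3.235 0.337 0.466
v 3.534 1.801 -0.301
v 3.294 0.479 0.673
v -1.752 3.54 -3.802
v -1.1 3.649 -3.37
v -2.296 4.049 -1.666
v -2.948 3.94 -2.098
v -1.207 4.047 -3.538
v -2.403 4.447 -1.834
v -1.487 4.284 -3.79
v -2.683 4.684 -2.086
v -1.851 4.285 -4.046
v -3.047 4.685 -2.342
v -2.184 4.049 -4.225
v -3.38 4.449 -2.521
v -2.379 3.652 -4.269
v -3.576 4.051 -2.565
v -2.376 3.219 -4.165
v -3.572 3.619 -2.461
v -2.174 2.888 -3.945
v -3.371 3.288 -2.242
v -1.838 2.764 -3.681
v -3.035 3.164 -1.977
v -1.475 2.887 -3.454
v -2.672 3.287 -1.751
v -1.2 3.217 -3.338
v -2.396 3.617 -1.635
v -2.913 -3.496 2.609
v -2.298 -3.623 2.566
v -2.667 -2.524 3.251
v -2.364 -3.436 2.307
v -2.577 -3.264 2.13
v -2.88 -3.155 2.08
v -3.192 -3.137 2.173
v -3.43 -3.215 2.382
v -3.529 -3.368 2.653
v -3.463 -3.556 2.911
v -3.25 -3.727 3.089
v -2.946 -3.837 3.138
v -2.634 -3.855 3.046
v -2.397 -3.776 2.836
f 2 1 5
f 2 5 3
f 3 5 6
f 3 6 4
f 5 1 7
f 5 7 6
f 6 7 8
f 6 8 4
f 7 1 9
f 7 9 8
f 8 9 10
f 8 10 4
f 9 1 11
f 9 11 10
f 10 11 12
f 10 12 4
f 11 1 13
f 11 13 12
f 12 13 14
f 12 14 4
f 13 1 15
f 13 15 14
f 14 15 16
f 14 16 4
f 15 1 17
f 15 17 16
f 16 17 18
f 16 18 4
f 17 1 19
f 17 19 18
f 18 19 20
f 18 20 4
f 19 1 21
f 19 21 20
f 20 21 22
f 20 22 4
f 21 1 23
f 21 23 22
f 22 23 24
f 22 24 4
f 23 1 25
f 23 25 24
f 24 25 26
f 24 26 4
f 25 1 27
f 25 27 26
f 26 27 28
f 26 28 4
f 27 1 29
f 27 29 28
f 28 29 30
f 28 30 4
f 29 1 2
f 29 2 30
f 30 2 3
f 30 3 4
f 32 31 35
f 32 35 33
f 33 35 36
f 33 36 34
f 35 31 37
f 35 37 36
f 36 37 38
f 36 38 34
f 37 31 39
f 37 39 38
f 38 39 40
f 38 40 34
f 39 31 41
f 39 41 40
f 40 41 42
f 40 42 34
f 41 31 43
f 41 43 42
f 42 43 44
f 42 44 34
f 43 31 45
f 43 45 44
f 44 45 46
f 44 46 34
f 45 31 47
f 45 47 46
f 46 47 48
f 46 48 34
f 47 31 49
f 47 49 48
f 48 49 50
f 48 50 34
f 49 31 51
f 49 51 50
f 50 51 52
f 50 52 34
f 51 31 53
f 51 53 52
f 52 53 54
f 52 54 34
f 53 31 32
f 53 32 54
f 54 32 33
f 54 33 34
f 56 55 58
f 56 58 57
f 58 55 59
f 58 59 57
f 59 55 60
f 59 60 57
f 60 55 61
f 60 61 57
f 61 55 62
f 61 62 57
f 62 55 63
f 62 63 57
f 63 55 64
f 63 64 57
f 64 55 65
f 64 65 57
f 65 55 66
f 65 66 57
f 66 55 67
f 66 67 57
f 67 55 68
f 67 68 57
f 68 55 56
f 68 56 57



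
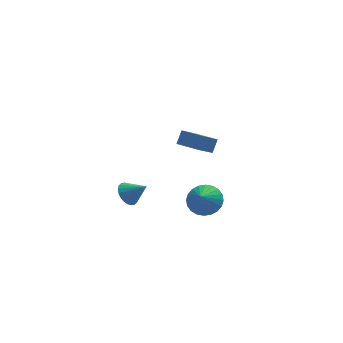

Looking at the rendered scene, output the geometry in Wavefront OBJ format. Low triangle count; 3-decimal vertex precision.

v -2.671 0.511 -4.138
v -2.103 0.831 -4.548
v -1.769 0.009 -3.282
v -2.166 1.051 -4.353
v -2.306 1.188 -4.125
v -2.501 1.223 -3.9
v -2.722 1.149 -3.71
v -2.935 0.978 -3.586
v -3.108 0.735 -3.545
v -3.215 0.459 -3.595
v -3.238 0.19 -3.727
v -3.175 -0.03 -3.922
v -3.036 -0.167 -4.15
v -2.841 -0.202 -4.376
v -2.62 -0.128 -4.565
v -2.406 0.043 -4.69
v -2.233 0.286 -4.73
v -2.127 0.562 -4.68
v 1.093 -1.216 -3.962
v 1.577 -2.016 -4.318
v 0.707 -1.844 -3.078
v 1.85 -1.858 -4.087
v 2.007 -1.603 -3.837
v 2.025 -1.289 -3.606
v 1.901 -0.964 -3.429
v 1.654 -0.677 -3.334
v 1.322 -0.473 -3.334
v 0.955 -0.381 -3.429
v 0.609 -0.417 -3.606
v 0.336 -0.575 -3.836
v 0.179 -0.83 -4.086
v 0.161 -1.144 -4.317
v 0.285 -1.469 -4.494
v 0.532 -1.756 -4.59
v 0.864 -1.96 -4.59
v 1.231 -2.051 -4.494
v -0.203 -4.965 3.217
v 0.148 -4.563 3.866
v -1.056 -3.933 3.04
v -0.705 -3.532 3.689
v 0.665 -4.388 2.391
v 1.016 -3.987 3.04
v -0.188 -3.357 2.214
v 0.163 -2.955 2.863
f 2 1 4
f 2 4 3
f 4 1 5
f 4 5 3
f 5 1 6
f 5 6 3
f 6 1 7
f 6 7 3
f 7 1 8
f 7 8 3
f 8 1 9
f 8 9 3
f 9 1 10
f 9 10 3
f 10 1 11
f 10 11 3
f 11 1 12
f 11 12 3
f 12 1 13
f 12 13 3
f 13 1 14
f 13 14 3
f 14 1 15
f 14 15 3
f 15 1 16
f 15 16 3
f 16 1 17
f 16 17 3
f 17 1 18
f 17 18 3
f 18 1 2
f 18 2 3
f 20 19 22
f 20 22 21
f 22 19 23
f 22 23 21
f 23 19 24
f 23 24 21
f 24 19 25
f 24 25 21
f 25 19 26
f 25 26 21
f 26 19 27
f 26 27 21
f 27 19 28
f 27 28 21
f 28 19 29
f 28 29 21
f 29 19 30
f 29 30 21
f 30 19 31
f 30 31 21
f 31 19 32
f 31 32 21
f 32 19 33
f 32 33 21
f 33 19 34
f 33 34 21
f 34 19 35
f 34 35 21
f 35 19 36
f 35 36 21
f 36 19 20
f 36 20 21
f 38 40 37
f 41 38 37
f 37 40 39
f 39 41 37
f 38 44 40
f 42 38 41
f 42 44 38
f 40 44 39
f 43 41 39
f 39 44 43
f 43 42 41
f 44 42 43



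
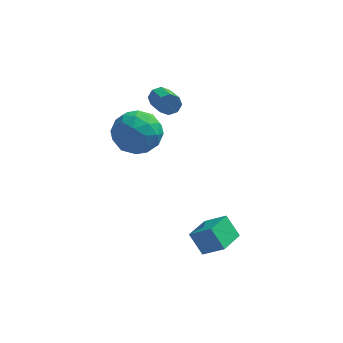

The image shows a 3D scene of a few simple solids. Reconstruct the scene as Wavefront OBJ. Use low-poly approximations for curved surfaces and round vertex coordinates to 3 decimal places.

v 1.069 -3.579 -3.742
v 0.51 -3.236 -2.883
v 1.544 -2.432 -3.89
v 0.985 -2.09 -3.032
v 1.935 -3.85 -3.068
v 1.376 -3.508 -2.21
v 2.41 -2.704 -3.217
v 1.851 -2.361 -2.358
v -1.333 2.461 0.703
v -1.004 2.445 0.3
v -0.479 1.284 0.775
v -0.807 1.299 1.177
v -0.853 2.641 0.612
v -0.328 1.479 1.087
v -0.983 2.731 0.977
v -0.458 1.57 1.452
v -1.318 2.663 1.181
v -0.793 1.502 1.656
v -1.661 2.476 1.105
v -1.136 1.315 1.58
v -1.812 2.281 0.793
v -1.287 1.119 1.268
v -1.682 2.19 0.428
v -1.157 1.029 0.903
v -1.347 2.258 0.224
v -0.822 1.097 0.699
v -3.049 0.397 0.047
v -2.444 1.217 -0.403
v -1.536 -0.437 0.563
v -0.931 0.383 0.113
v -1.544 0.577 1.023
v -2.479 1.093 0.704
v -1.501 -0.313 -0.544
v -2.436 0.203 -0.863
v -1.487 0.779 -0.768
v -1.513 1.329 0.201
v -2.467 -0.549 -0.041
v -2.493 0.001 0.928
v -2.879 0.88 -0.223
v -1.101 -0.1 0.383
v -1.461 0.014 0.918
v -1.105 0.496 0.654
v -2.9 0.807 0.427
v -2.544 1.29 0.163
v -2.016 0.913 1.001
v -1.436 -0.51 -0.003
v -1.08 -0.027 -0.267
v -2.875 0.284 -0.494
v -2.519 0.766 -0.758
v -1.964 -0.133 -0.841
v -1.961 1.105 -0.702
v -1.071 0.614 -0.399
v -1.406 0.205 -0.785
v -1.956 0.508 -0.973
v -1.977 1.428 -0.133
v -1.087 0.938 0.171
v -1.448 1.052 0.705
v -1.998 1.355 0.518
v -1.414 1.17 -0.347
v -2.893 -0.158 -0.011
v -2.003 -0.648 0.293
v -1.982 -0.575 -0.358
v -2.532 -0.272 -0.545
v -2.909 0.166 0.559
v -2.019 -0.325 0.862
v -2.024 0.272 1.133
v -2.574 0.575 0.945
v -2.566 -0.39 0.507
f 2 4 1
f 5 2 1
f 1 4 3
f 3 5 1
f 2 8 4
f 6 2 5
f 6 8 2
f 4 8 3
f 7 5 3
f 3 8 7
f 7 6 5
f 8 6 7
f 10 9 13
f 10 13 11
f 11 13 14
f 11 14 12
f 13 9 15
f 13 15 14
f 14 15 16
f 14 16 12
f 15 9 17
f 15 17 16
f 16 17 18
f 16 18 12
f 17 9 19
f 17 19 18
f 18 19 20
f 18 20 12
f 19 9 21
f 19 21 20
f 20 21 22
f 20 22 12
f 21 9 23
f 21 23 22
f 22 23 24
f 22 24 12
f 23 9 25
f 23 25 24
f 24 25 26
f 24 26 12
f 25 9 10
f 25 10 26
f 26 10 11
f 26 11 12
f 27 64 43
f 64 38 67
f 43 67 32
f 64 67 43
f 27 43 39
f 43 32 44
f 39 44 28
f 43 44 39
f 27 39 48
f 39 28 49
f 48 49 34
f 39 49 48
f 27 48 60
f 48 34 63
f 60 63 37
f 48 63 60
f 27 60 64
f 60 37 68
f 64 68 38
f 60 68 64
f 28 44 55
f 44 32 58
f 55 58 36
f 44 58 55
f 32 67 45
f 67 38 66
f 45 66 31
f 67 66 45
f 38 68 65
f 68 37 61
f 65 61 29
f 68 61 65
f 37 63 62
f 63 34 50
f 62 50 33
f 63 50 62
f 34 49 54
f 49 28 51
f 54 51 35
f 49 51 54
f 30 56 42
f 56 36 57
f 42 57 31
f 56 57 42
f 30 42 40
f 42 31 41
f 40 41 29
f 42 41 40
f 30 40 47
f 40 29 46
f 47 46 33
f 40 46 47
f 30 47 52
f 47 33 53
f 52 53 35
f 47 53 52
f 30 52 56
f 52 35 59
f 56 59 36
f 52 59 56
f 31 57 45
f 57 36 58
f 45 58 32
f 57 58 45
f 29 41 65
f 41 31 66
f 65 66 38
f 41 66 65
f 33 46 62
f 46 29 61
f 62 61 37
f 46 61 62
f 35 53 54
f 53 33 50
f 54 50 34
f 53 50 54
f 36 59 55
f 59 35 51
f 55 51 28
f 59 51 55



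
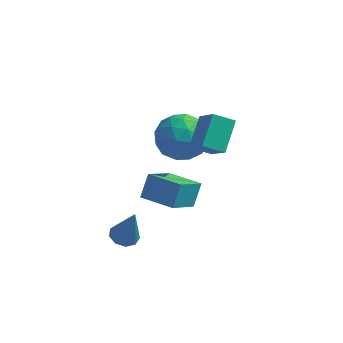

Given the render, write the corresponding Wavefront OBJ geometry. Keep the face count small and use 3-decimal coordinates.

v -1.791 -3.299 0.785
v -1.662 -2.587 1.692
v -1.305 -1.912 -0.371
v -1.176 -1.2 0.536
v -0.304 -3.72 0.904
v -0.175 -3.008 1.811
v 0.182 -2.333 -0.252
v 0.311 -1.621 0.655
v -0.51 -0.584 1.89
v -0.422 0.721 2.829
v 0.386 -0.341 1.468
v 0.474 0.964 2.407
v 0.306 -1.504 3.093
v 0.394 -0.199 4.032
v 1.202 -1.261 2.671
v 1.29 0.044 3.61
v -2.707 -2.701 -2.762
v -2.082 -2.541 -2.941
v -2.193 -2.779 -1.038
v -2.322 -2.161 -2.852
v -2.742 -2.033 -2.721
v -3.146 -2.219 -2.609
v -3.345 -2.63 -2.568
v -3.245 -3.074 -2.618
v -2.894 -3.344 -2.735
v -2.455 -3.313 -2.864
v -2.134 -2.996 -2.946
v -0.736 2.007 0.172
v -0.291 1.53 1.24
v -2.349 0.79 0.3
v -1.904 0.313 1.368
v -2.314 1.495 1.333
v -1.317 2.247 1.254
v -1.323 0.073 0.286
v -0.326 0.825 0.207
v -0.655 0.335 1.311
v -1.267 1.214 1.958
v -1.373 1.106 -0.418
v -1.985 1.985 0.229
v -0.372 1.875 0.695
v -2.268 0.445 0.845
v -2.509 1.139 0.824
v -2.248 0.859 1.452
v -0.975 2.297 0.703
v -0.714 2.016 1.331
v -1.902 1.996 1.385
v -1.926 0.304 0.209
v -1.665 0.023 0.837
v -0.392 1.461 0.088
v -0.131 1.181 0.716
v -0.738 0.324 0.155
v -0.324 0.892 1.364
v -1.272 0.177 1.439
v -0.931 0.036 0.803
v -0.345 0.478 0.757
v -0.684 1.409 1.745
v -1.632 0.694 1.819
v -1.873 1.388 1.799
v -1.287 1.831 1.753
v -0.898 0.706 1.786
v -1.008 1.626 -0.279
v -1.956 0.911 -0.205
v -1.353 0.489 -0.213
v -0.767 0.932 -0.259
v -1.368 2.143 0.101
v -2.316 1.428 0.176
v -2.295 1.842 0.783
v -1.709 2.284 0.737
v -1.742 1.614 -0.246
f 2 4 1
f 5 2 1
f 1 4 3
f 3 5 1
f 2 8 4
f 6 2 5
f 6 8 2
f 4 8 3
f 7 5 3
f 3 8 7
f 7 6 5
f 8 6 7
f 10 12 9
f 13 10 9
f 9 12 11
f 11 13 9
f 10 16 12
f 14 10 13
f 14 16 10
f 12 16 11
f 15 13 11
f 11 16 15
f 15 14 13
f 16 14 15
f 18 17 20
f 18 20 19
f 20 17 21
f 20 21 19
f 21 17 22
f 21 22 19
f 22 17 23
f 22 23 19
f 23 17 24
f 23 24 19
f 24 17 25
f 24 25 19
f 25 17 26
f 25 26 19
f 26 17 27
f 26 27 19
f 27 17 18
f 27 18 19
f 28 65 44
f 65 39 68
f 44 68 33
f 65 68 44
f 28 44 40
f 44 33 45
f 40 45 29
f 44 45 40
f 28 40 49
f 40 29 50
f 49 50 35
f 40 50 49
f 28 49 61
f 49 35 64
f 61 64 38
f 49 64 61
f 28 61 65
f 61 38 69
f 65 69 39
f 61 69 65
f 29 45 56
f 45 33 59
f 56 59 37
f 45 59 56
f 33 68 46
f 68 39 67
f 46 67 32
f 68 67 46
f 39 69 66
f 69 38 62
f 66 62 30
f 69 62 66
f 38 64 63
f 64 35 51
f 63 51 34
f 64 51 63
f 35 50 55
f 50 29 52
f 55 52 36
f 50 52 55
f 31 57 43
f 57 37 58
f 43 58 32
f 57 58 43
f 31 43 41
f 43 32 42
f 41 42 30
f 43 42 41
f 31 41 48
f 41 30 47
f 48 47 34
f 41 47 48
f 31 48 53
f 48 34 54
f 53 54 36
f 48 54 53
f 31 53 57
f 53 36 60
f 57 60 37
f 53 60 57
f 32 58 46
f 58 37 59
f 46 59 33
f 58 59 46
f 30 42 66
f 42 32 67
f 66 67 39
f 42 67 66
f 34 47 63
f 47 30 62
f 63 62 38
f 47 62 63
f 36 54 55
f 54 34 51
f 55 51 35
f 54 51 55
f 37 60 56
f 60 36 52
f 56 52 29
f 60 52 56



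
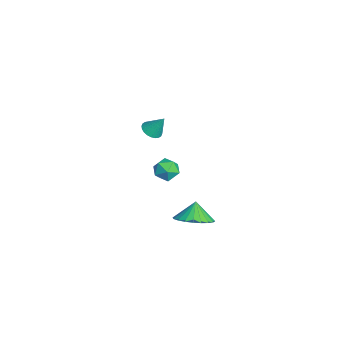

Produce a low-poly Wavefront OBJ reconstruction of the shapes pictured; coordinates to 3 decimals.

v -3.453 2.523 -1.947
v -3.059 2.036 -1.775
v -3.147 3.157 -0.853
v -2.9 2.185 -1.906
v -2.826 2.385 -2.043
v -2.847 2.606 -2.165
v -2.96 2.815 -2.254
v -3.149 2.979 -2.296
v -3.384 3.074 -2.285
v -3.629 3.085 -2.223
v -3.848 3.011 -2.118
v -4.007 2.862 -1.987
v -4.081 2.662 -1.851
v -4.06 2.441 -1.728
v -3.947 2.232 -1.639
v -3.758 2.068 -1.597
v -3.523 1.973 -1.608
v -3.278 1.962 -1.671
v 3.757 3.623 -3.517
v 4.497 3.04 -2.969
v 3.203 3.817 -2.563
v 4.667 3.429 -2.95
v 4.699 3.848 -3.017
v 4.587 4.232 -3.16
v 4.348 4.524 -3.358
v 4.02 4.679 -3.58
v 3.652 4.672 -3.792
v 3.299 4.506 -3.963
v 3.017 4.206 -4.065
v 2.846 3.816 -4.085
v 2.815 3.397 -4.017
v 2.927 3.013 -3.874
v 3.165 2.721 -3.676
v 3.493 2.567 -3.455
v 3.862 2.573 -3.242
v 4.214 2.739 -3.072
v 1.737 3.117 -0.685
v 2.155 2.819 -0.101
v 2.025 2.121 -1.399
v 2.443 1.823 -0.815
v 1.668 1.862 -0.758
v 1.49 2.478 -0.317
v 2.69 2.462 -1.183
v 2.512 3.078 -0.742
v 2.744 2.414 -0.409
v 2.113 2.044 -0.146
v 2.067 2.896 -1.354
v 1.436 2.526 -1.091
f 2 1 4
f 2 4 3
f 4 1 5
f 4 5 3
f 5 1 6
f 5 6 3
f 6 1 7
f 6 7 3
f 7 1 8
f 7 8 3
f 8 1 9
f 8 9 3
f 9 1 10
f 9 10 3
f 10 1 11
f 10 11 3
f 11 1 12
f 11 12 3
f 12 1 13
f 12 13 3
f 13 1 14
f 13 14 3
f 14 1 15
f 14 15 3
f 15 1 16
f 15 16 3
f 16 1 17
f 16 17 3
f 17 1 18
f 17 18 3
f 18 1 2
f 18 2 3
f 20 19 22
f 20 22 21
f 22 19 23
f 22 23 21
f 23 19 24
f 23 24 21
f 24 19 25
f 24 25 21
f 25 19 26
f 25 26 21
f 26 19 27
f 26 27 21
f 27 19 28
f 27 28 21
f 28 19 29
f 28 29 21
f 29 19 30
f 29 30 21
f 30 19 31
f 30 31 21
f 31 19 32
f 31 32 21
f 32 19 33
f 32 33 21
f 33 19 34
f 33 34 21
f 34 19 35
f 34 35 21
f 35 19 36
f 35 36 21
f 36 19 20
f 36 20 21
f 37 48 42
f 37 42 38
f 37 38 44
f 37 44 47
f 37 47 48
f 38 42 46
f 42 48 41
f 48 47 39
f 47 44 43
f 44 38 45
f 40 46 41
f 40 41 39
f 40 39 43
f 40 43 45
f 40 45 46
f 41 46 42
f 39 41 48
f 43 39 47
f 45 43 44
f 46 45 38



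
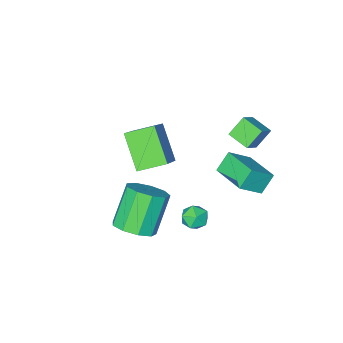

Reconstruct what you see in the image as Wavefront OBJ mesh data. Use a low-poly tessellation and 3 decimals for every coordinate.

v -3.302 0.427 -0.807
v -2.254 0.247 0.041
v -3.17 2.13 -0.609
v -2.122 1.951 0.239
v -2.638 0.469 -1.619
v -1.59 0.29 -0.771
v -2.506 2.173 -1.421
v -1.458 1.993 -0.573
v 0.116 1.872 -1.258
v 0.454 2.225 -1.705
v 0.666 0.995 -1.535
v 1.004 1.348 -1.982
v 1.1 1.454 -1.336
v 0.76 1.996 -1.164
v 0.36 1.224 -2.076
v 0.02 1.766 -1.904
v 0.604 1.824 -2.211
v 1.062 1.966 -1.753
v 0.058 1.254 -1.487
v 0.516 1.396 -1.029
v -2.013 -4.039 -1.121
v -0.778 -2.963 0.241
v -1.674 -2.67 -2.51
v -0.439 -1.594 -1.148
v -0.921 -4.746 -1.552
v 0.314 -3.67 -0.19
v -0.582 -3.377 -2.941
v 0.653 -2.301 -1.579
v -3.525 0.222 1.691
v -2.778 0.517 2.32
v -3.702 1.224 1.432
v -2.955 1.519 2.061
v -2.825 0.141 0.899
v -2.078 0.436 1.528
v -3.002 1.143 0.64
v -2.255 1.438 1.269
v 1.599 -1.246 -4.21
v 2.407 -1.635 -3.79
v 1.309 -2.103 -2.111
v 0.501 -1.714 -2.53
v 2.36 -0.977 -3.637
v 1.262 -1.445 -1.958
v 1.958 -0.445 -3.752
v 0.86 -0.913 -2.073
v 1.387 -0.288 -4.081
v 0.289 -0.755 -2.402
v 0.916 -0.579 -4.47
v -0.182 -1.046 -2.791
v 0.764 -1.182 -4.738
v -0.334 -1.65 -3.059
v 1.003 -1.816 -4.758
v -0.095 -2.283 -3.079
v 1.521 -2.183 -4.521
v 0.423 -2.65 -2.842
v 2.075 -2.111 -4.139
v 0.977 -2.579 -2.46
f 2 4 1
f 5 2 1
f 1 4 3
f 3 5 1
f 2 8 4
f 6 2 5
f 6 8 2
f 4 8 3
f 7 5 3
f 3 8 7
f 7 6 5
f 8 6 7
f 9 20 14
f 9 14 10
f 9 10 16
f 9 16 19
f 9 19 20
f 10 14 18
f 14 20 13
f 20 19 11
f 19 16 15
f 16 10 17
f 12 18 13
f 12 13 11
f 12 11 15
f 12 15 17
f 12 17 18
f 13 18 14
f 11 13 20
f 15 11 19
f 17 15 16
f 18 17 10
f 22 24 21
f 25 22 21
f 21 24 23
f 23 25 21
f 22 28 24
f 26 22 25
f 26 28 22
f 24 28 23
f 27 25 23
f 23 28 27
f 27 26 25
f 28 26 27
f 30 32 29
f 33 30 29
f 29 32 31
f 31 33 29
f 30 36 32
f 34 30 33
f 34 36 30
f 32 36 31
f 35 33 31
f 31 36 35
f 35 34 33
f 36 34 35
f 38 37 41
f 38 41 39
f 39 41 42
f 39 42 40
f 41 37 43
f 41 43 42
f 42 43 44
f 42 44 40
f 43 37 45
f 43 45 44
f 44 45 46
f 44 46 40
f 45 37 47
f 45 47 46
f 46 47 48
f 46 48 40
f 47 37 49
f 47 49 48
f 48 49 50
f 48 50 40
f 49 37 51
f 49 51 50
f 50 51 52
f 50 52 40
f 51 37 53
f 51 53 52
f 52 53 54
f 52 54 40
f 53 37 55
f 53 55 54
f 54 55 56
f 54 56 40
f 55 37 38
f 55 38 56
f 56 38 39
f 56 39 40



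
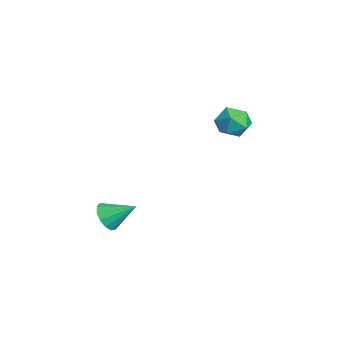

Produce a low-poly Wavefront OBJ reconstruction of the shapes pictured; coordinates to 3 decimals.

v -1.233 0.856 1.834
v -0.781 1.39 2.15
v -0.619 -0.03 2.45
v -0.167 0.504 2.766
v -0.907 0.461 2.965
v -1.287 1.009 2.584
v -0.113 0.351 2.016
v -0.493 0.899 1.635
v -0.089 1.078 2.263
v -0.58 1.146 2.849
v -0.82 0.214 1.751
v -1.311 0.282 2.337
v 2.327 -4.185 -0.586
v 2.879 -4.468 -0.428
v 2.653 -3.195 0.046
v 2.94 -4.291 -0.736
v 2.807 -4.081 -0.997
v 2.521 -3.904 -1.127
v 2.174 -3.816 -1.086
v 1.875 -3.846 -0.886
v 1.72 -3.983 -0.591
v 1.758 -4.185 -0.294
v 1.976 -4.387 -0.09
v 2.306 -4.525 -0.044
v 2.643 -4.555 -0.17
f 1 12 6
f 1 6 2
f 1 2 8
f 1 8 11
f 1 11 12
f 2 6 10
f 6 12 5
f 12 11 3
f 11 8 7
f 8 2 9
f 4 10 5
f 4 5 3
f 4 3 7
f 4 7 9
f 4 9 10
f 5 10 6
f 3 5 12
f 7 3 11
f 9 7 8
f 10 9 2
f 14 13 16
f 14 16 15
f 16 13 17
f 16 17 15
f 17 13 18
f 17 18 15
f 18 13 19
f 18 19 15
f 19 13 20
f 19 20 15
f 20 13 21
f 20 21 15
f 21 13 22
f 21 22 15
f 22 13 23
f 22 23 15
f 23 13 24
f 23 24 15
f 24 13 25
f 24 25 15
f 25 13 14
f 25 14 15

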